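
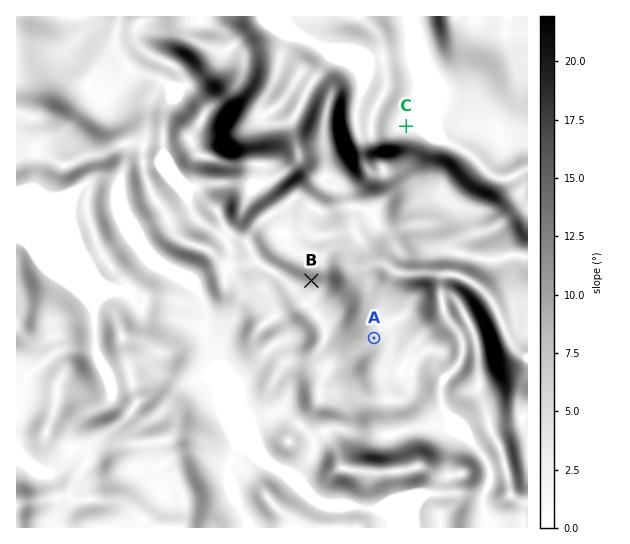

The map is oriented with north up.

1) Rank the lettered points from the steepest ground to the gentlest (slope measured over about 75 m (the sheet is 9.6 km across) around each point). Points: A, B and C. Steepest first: B A C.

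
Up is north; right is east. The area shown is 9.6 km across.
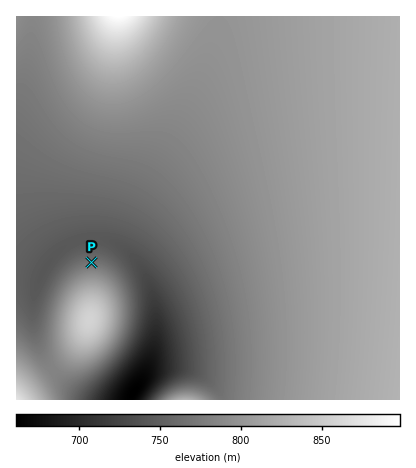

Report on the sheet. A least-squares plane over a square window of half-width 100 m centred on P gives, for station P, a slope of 4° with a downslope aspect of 359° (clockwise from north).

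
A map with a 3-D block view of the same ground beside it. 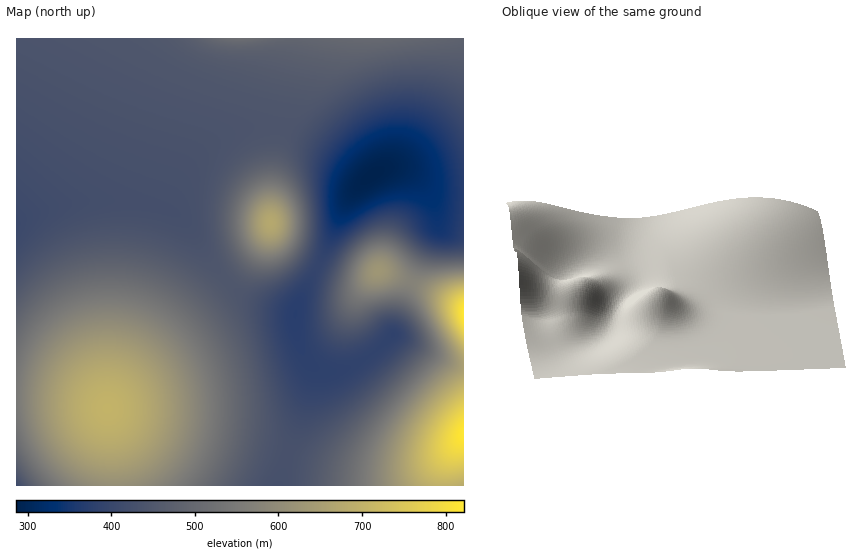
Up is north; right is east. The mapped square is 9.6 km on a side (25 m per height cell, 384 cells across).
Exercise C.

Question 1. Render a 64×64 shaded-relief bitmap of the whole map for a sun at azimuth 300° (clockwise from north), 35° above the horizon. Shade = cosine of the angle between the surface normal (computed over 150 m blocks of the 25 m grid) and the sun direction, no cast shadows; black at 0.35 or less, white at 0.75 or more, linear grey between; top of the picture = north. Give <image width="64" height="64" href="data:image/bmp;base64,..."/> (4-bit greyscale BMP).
<image width="64" height="64" href="data:image/bmp;base64,Qk12CAAAAAAAAHYAAAAoAAAAQAAAAEAAAAABAAQAAAAAAAAIAAATCwAAEwsAABAAAAAAAAAAAAAAABEREQAiIiIAMzMzAERERABVVVUAZmZmAHd3dwCIiIgAmZmZAKqqqgC7u7sAzMzMAN3d3QDu7u4A////ALqqqZmIh3d2ZmZVVVVVVmZnd4iZqqqru7u7u7qpmHZUuqqpmYiId3ZmZlVVVVVWZmd3iJmqqqu7u7zLu6qYdlW7qqmZmIh3dmZmVVVVVVVmZneIiZqqu7u8zMzMu6mHZbuqqpmYiHd3ZmZVVVVVVWZmd3iJmqq7u8zMzMzLuph2u7qqmZmIh3dmZlVVVVVVZmZ3eImaqru8zMzM3czLqYe7uqqpmYiHd2ZmZVVVVVVmZnd4iZqqu7zMzd3d3cy6mLu7qqmZiIh3dmZlVVVVVWZmd3iImqq7vMzd3d3d3cupu7uqqpmYiHd2ZmZVVVVVZmZ3d4iZqru8zN3d3d3d3MvLu7qqmZiIh3dmZmVVVVVmZmd3iJmqq7zM3d7u7u7dzMy7u6qpmYiHd3ZmZlVVVWZmZ3eImaqrvMzd7u7u7u3dzLu7qqmZiIh3dmZmZVVWZmZnd3iJmqu7zN3u7u7u7t3My7u6qpmYiHd3ZmZmZmZmZmd3eImaqrvM3e7u7u7u3czLu7qqmZiIh3dmZmZmZmZmZnd4iZmqq7zN3u7u7u7tzMy7uqqpmYiHd3ZmZmZmZmZmd3iImZqqvM3e7u7u7u3MzLu7qqmZiIh3d2ZmZmZmZmZnd4iZmaq7zN3u7u7u3czMu7uqqpmYiHd3dmZmZmZmZmd3iJmZmau83e7u7u7dzMy7u7qqmZiIh3d3ZmZmZmZmZ3iIiZmZmqvN3u7u7t3MzMu7uqqZmYiHd3d2ZmZmZmZneIiYiIiJqrzd7u7u3czMy7u6qqmZiIh3d3d2Z3d2Zmd4iZmIiIiZq83u7u7czMzLu7qqqZmYiId3d3d3d3ZmZ3iJmYh3d3iavN7u7czMzMu7u6qpmZiIh3d3d3d3dmZneJmZmHdmZ4m83e7dzMzMy7u7qqqZmYiId3d3d3d2Zmd4maqYdmVWeKvN3d3MzMy7u7uqqpmZiIiHd3d3d3ZmZ3iaqqmHVERXmrzd3d3MzLu7u6qqmZmIiIh3d3d3d2ZneJq7updUM0Z5vN3d3czLu7u7qqqZmZiIiIh3d3d3ZmZ4mru7qGQyNWis3e7uu7u7u7uqqpmZmIiIiIiIh3dmZniavMy5dTI0aKve7/+7u7u7uqqqqZmZiIiIiIiId2ZmZ4q83cqGQzNXm97//7u7u7u6qqqpmZmIiIiIiIh3ZlVWibze3KdUM1eb3v//u7u7u6qqqqmZmZiIiIiIiIdlVEVorO7tyXVEV5ve//+7u7u6qqqqqZmZmIiIiIiYh2VDNFec3//cl1VWis3u7ru7u6qqqqqZmZmYiIiImZmIZUMiRovf//25dVaKvN7uqqqqqqqqqpmZmZmIiImZmZh1MhEkac7//9qGZnmszd2qqqqqqqqpmZmZmYiImZqqqXUxAAJYvv//7JdmeJvM3aqqqqqqqqmZmZmZmJmZqru6hjEAADat///9qGZnirzMqqqqqqqpmZmZmZmZmZmrvMuXQQAAJYzv//25dmeJq8yZqqqqqZmZmZmZmZmZmqvN3KhSAAAUet///bl2Znmru5mZmZmZmZmZmZmZmZmavN3tynMAAANpvf/tyodmeJq7mZmZmZmZmZmZmZmZmZq83u7bhBAAAlis3u3Kl3d4mquZmZmZmZmZmZmZiImZmrze/+yWIAACR5vN3cuYh4iaq5mZmZmZmZmZmYiIiJmavN7/7acxAAJGirzcy6mIiZqrmIiJmZmZmZiIiIiImZq83v/tp1IQEkV5q8zLqZmZmquIiIiIiIiIiIiIiIiZmqvN7+24YyIiRWiau7uqmZmqqoiIiIiIiIiIiIiIiJmZq83e7LhkMyNFZ4mquqqpmqqqiIiIiIiIiIiIiIiIiZmqvN3cuXVDM0RWeJmqqqqqqqqIiIiIiIiIiIiIiIiJmZq7zMupdlRERFZ3iZmqqqqqqoiIiIiIiIiIiIiIiIiZmqq7u6mGVUREVWd4iZmZqqqqiIiIiIiIiIiIiIiIiJmZqqqqqYdlVUVVZneImZmaqqqIiIiIiIiIiIiIiIiIiZmZqqqZh2ZVVVVWZ3iJmZqqqoiIiIiIiIiIiIiIiIiImZmZmZmHdlVVVVZmd4iZmaqqiIiIiIiIiIiIiIiIiIiJmZmZmYh2ZVVVVWZ3eImZmqqIiIiIiIiIiIiIiIiIiIiJmZmYiHdmVVVVZmd4iJmZmoiIiIiIiIiIiIiIiIiIiIiIiIiIh2ZlVVVmZ3eIiZmZiIiIiIiIiIiIiIiIiIiIiIiIiIiHdmZlVWZmd4iJmZmIiIiIiIiIiIiIiIiIiIiIiIiIiIh3ZmZmZmZ3eIiZmYiIiIiIiIiIiIiIiIiIiIiIiIiIiHd2ZmZmZnd4iImZiIiIiIiIiIiIiIiIiIiIiIiIiIiIh3dmZmZmd3eIiJmIiIiIiIiIiIiIiIiIiIiIiIiIiIiId3ZmZmZ3d4iIiIiIiIiIiIiIiIiIiIiIiIiIiIiIiIiHd2ZmZnd3eIiIiIiIiIiIiIiIiIiIiIiIiIiIiIiIiIh3d2Znd3d4iIiIiIiIiIiIiIiIiIiIiIiIiIiIiIiIiId3d3d3d3eIiIiIiIiIiIiIiIiIiIiIiIiIiIiIiIiIh3d3d3d3d4iIiIiIiIiIiIiIiIiIiIiId3eIiIiIiIiId3d3d3d3d4iIiIiIiIiIiIiIiIiIiId2Znd3iIiIiIiHd3d3d3d3eIiIiIiIiIiIiIiJmZmIh2ZmZmd4iIiIiIh3d3d3d3d3"/>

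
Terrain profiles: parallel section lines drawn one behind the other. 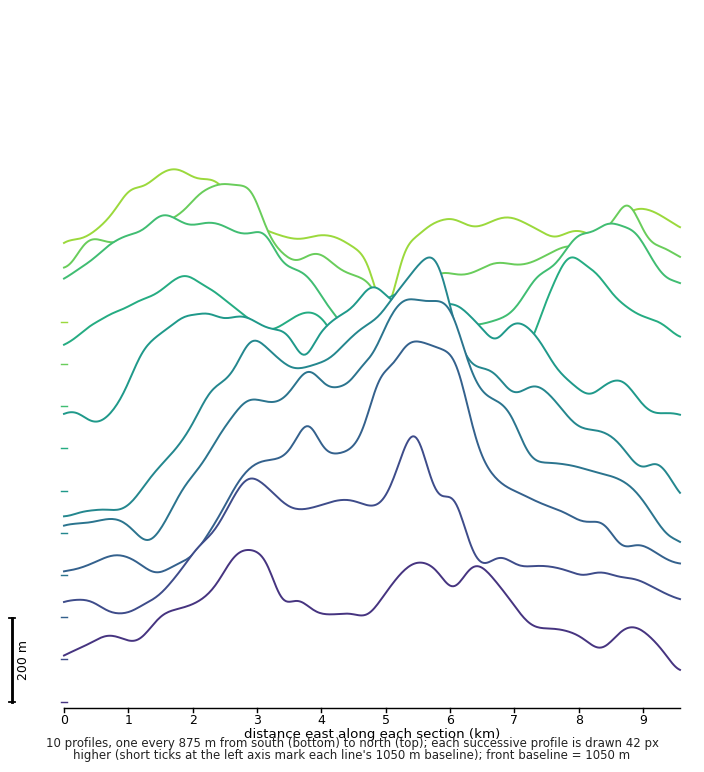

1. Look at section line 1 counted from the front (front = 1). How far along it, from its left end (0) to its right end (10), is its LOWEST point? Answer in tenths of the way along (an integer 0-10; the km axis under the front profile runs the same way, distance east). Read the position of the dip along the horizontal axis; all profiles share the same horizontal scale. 10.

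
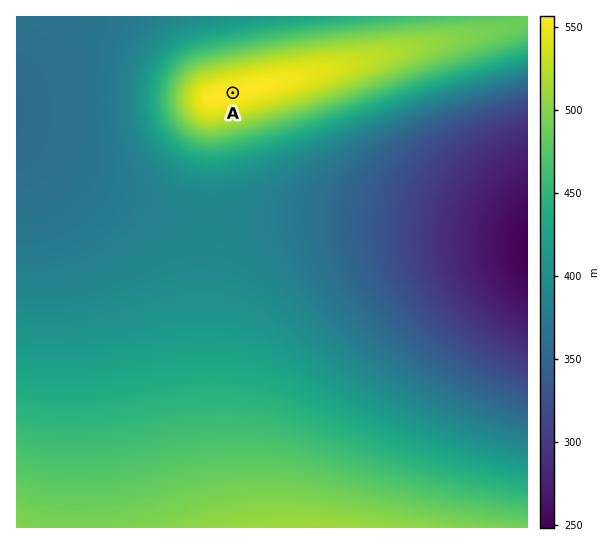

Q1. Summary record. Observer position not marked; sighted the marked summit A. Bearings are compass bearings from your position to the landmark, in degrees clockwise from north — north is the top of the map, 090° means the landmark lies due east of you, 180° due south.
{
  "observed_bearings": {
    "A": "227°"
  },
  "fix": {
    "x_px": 303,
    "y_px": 27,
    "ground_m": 452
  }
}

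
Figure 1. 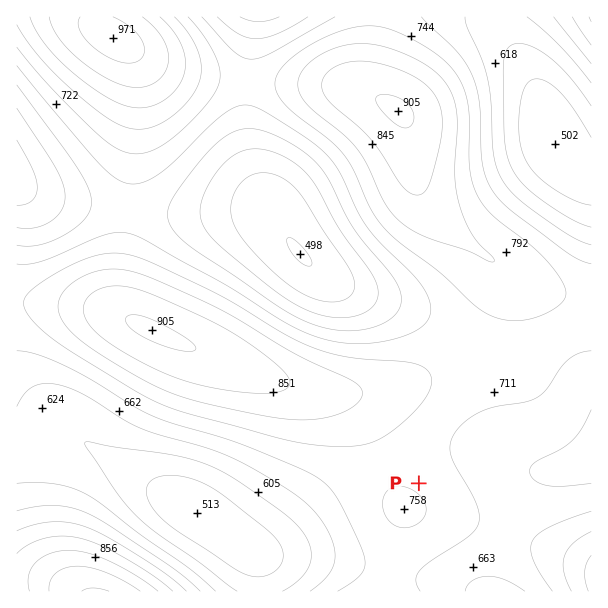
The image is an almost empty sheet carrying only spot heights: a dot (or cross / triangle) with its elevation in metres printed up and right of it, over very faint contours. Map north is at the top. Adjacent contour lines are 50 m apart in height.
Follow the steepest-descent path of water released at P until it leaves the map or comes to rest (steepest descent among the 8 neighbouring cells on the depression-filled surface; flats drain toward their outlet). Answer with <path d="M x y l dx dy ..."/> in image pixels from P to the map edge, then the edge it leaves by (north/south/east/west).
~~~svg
<path d="M419 483l25-25 57 0 8 4 3 0 1 2 3 0 6 3 5 0 1 1 12 0 2 2 22 0 2-2 4 0 2-1 7-2 12-6"/>
exit: east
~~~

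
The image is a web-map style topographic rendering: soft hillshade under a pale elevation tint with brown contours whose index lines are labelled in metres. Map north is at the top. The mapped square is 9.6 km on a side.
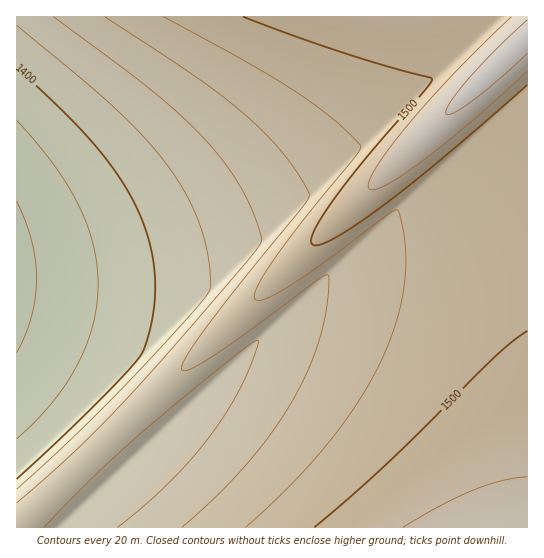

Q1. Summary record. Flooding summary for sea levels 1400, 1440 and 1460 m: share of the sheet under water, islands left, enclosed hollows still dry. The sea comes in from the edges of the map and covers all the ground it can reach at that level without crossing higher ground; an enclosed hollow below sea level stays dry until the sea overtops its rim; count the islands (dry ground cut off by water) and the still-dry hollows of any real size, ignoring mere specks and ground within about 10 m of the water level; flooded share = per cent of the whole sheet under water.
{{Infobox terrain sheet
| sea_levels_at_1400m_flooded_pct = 14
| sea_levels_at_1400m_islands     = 0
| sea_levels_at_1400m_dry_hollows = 0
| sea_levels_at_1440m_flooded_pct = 32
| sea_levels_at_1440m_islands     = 0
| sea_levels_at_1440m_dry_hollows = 0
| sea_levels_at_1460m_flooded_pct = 46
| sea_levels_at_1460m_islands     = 0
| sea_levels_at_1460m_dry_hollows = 0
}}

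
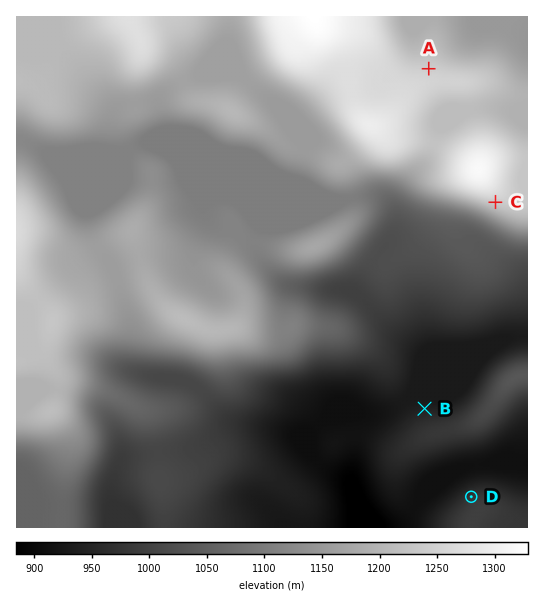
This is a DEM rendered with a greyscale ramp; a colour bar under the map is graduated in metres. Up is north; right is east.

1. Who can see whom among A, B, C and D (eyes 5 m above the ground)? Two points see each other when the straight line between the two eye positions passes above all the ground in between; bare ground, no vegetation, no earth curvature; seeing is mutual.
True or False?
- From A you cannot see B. True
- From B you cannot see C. False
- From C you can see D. True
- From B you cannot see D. True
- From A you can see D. False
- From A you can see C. False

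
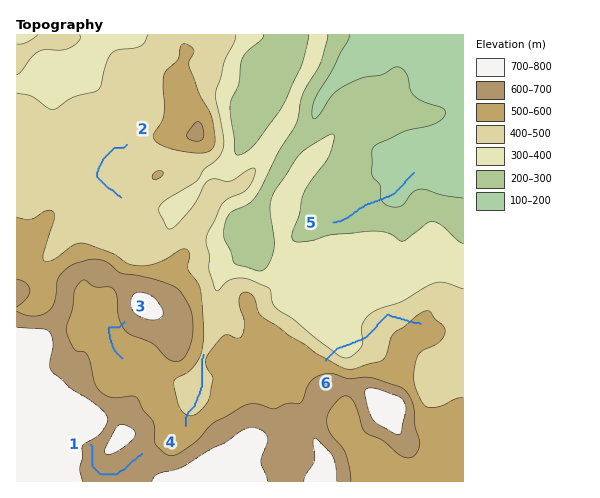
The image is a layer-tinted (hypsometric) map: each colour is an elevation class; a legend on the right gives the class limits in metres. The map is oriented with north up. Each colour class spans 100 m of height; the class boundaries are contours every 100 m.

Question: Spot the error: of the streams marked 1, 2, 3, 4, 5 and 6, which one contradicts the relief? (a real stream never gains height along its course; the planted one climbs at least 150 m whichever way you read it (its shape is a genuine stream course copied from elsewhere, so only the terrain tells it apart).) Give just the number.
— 6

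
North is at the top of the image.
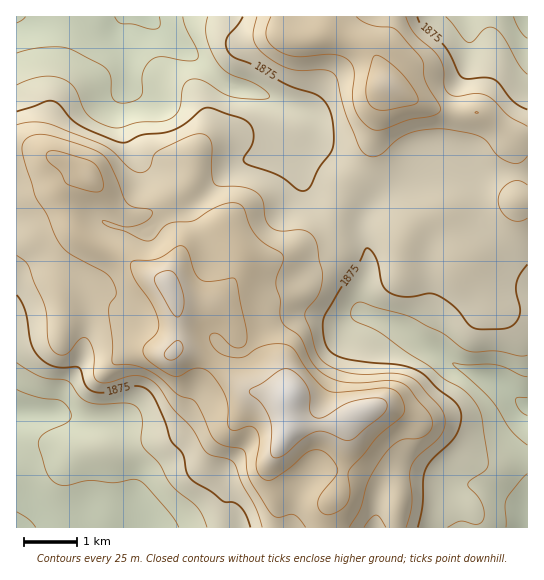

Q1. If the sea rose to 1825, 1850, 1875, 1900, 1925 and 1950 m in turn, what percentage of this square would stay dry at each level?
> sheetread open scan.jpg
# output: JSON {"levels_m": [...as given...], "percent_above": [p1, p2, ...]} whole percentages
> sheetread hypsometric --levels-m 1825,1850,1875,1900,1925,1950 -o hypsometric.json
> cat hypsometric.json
{"levels_m": [1825, 1850, 1875, 1900, 1925, 1950], "percent_above": [92, 80, 65, 43, 27, 11]}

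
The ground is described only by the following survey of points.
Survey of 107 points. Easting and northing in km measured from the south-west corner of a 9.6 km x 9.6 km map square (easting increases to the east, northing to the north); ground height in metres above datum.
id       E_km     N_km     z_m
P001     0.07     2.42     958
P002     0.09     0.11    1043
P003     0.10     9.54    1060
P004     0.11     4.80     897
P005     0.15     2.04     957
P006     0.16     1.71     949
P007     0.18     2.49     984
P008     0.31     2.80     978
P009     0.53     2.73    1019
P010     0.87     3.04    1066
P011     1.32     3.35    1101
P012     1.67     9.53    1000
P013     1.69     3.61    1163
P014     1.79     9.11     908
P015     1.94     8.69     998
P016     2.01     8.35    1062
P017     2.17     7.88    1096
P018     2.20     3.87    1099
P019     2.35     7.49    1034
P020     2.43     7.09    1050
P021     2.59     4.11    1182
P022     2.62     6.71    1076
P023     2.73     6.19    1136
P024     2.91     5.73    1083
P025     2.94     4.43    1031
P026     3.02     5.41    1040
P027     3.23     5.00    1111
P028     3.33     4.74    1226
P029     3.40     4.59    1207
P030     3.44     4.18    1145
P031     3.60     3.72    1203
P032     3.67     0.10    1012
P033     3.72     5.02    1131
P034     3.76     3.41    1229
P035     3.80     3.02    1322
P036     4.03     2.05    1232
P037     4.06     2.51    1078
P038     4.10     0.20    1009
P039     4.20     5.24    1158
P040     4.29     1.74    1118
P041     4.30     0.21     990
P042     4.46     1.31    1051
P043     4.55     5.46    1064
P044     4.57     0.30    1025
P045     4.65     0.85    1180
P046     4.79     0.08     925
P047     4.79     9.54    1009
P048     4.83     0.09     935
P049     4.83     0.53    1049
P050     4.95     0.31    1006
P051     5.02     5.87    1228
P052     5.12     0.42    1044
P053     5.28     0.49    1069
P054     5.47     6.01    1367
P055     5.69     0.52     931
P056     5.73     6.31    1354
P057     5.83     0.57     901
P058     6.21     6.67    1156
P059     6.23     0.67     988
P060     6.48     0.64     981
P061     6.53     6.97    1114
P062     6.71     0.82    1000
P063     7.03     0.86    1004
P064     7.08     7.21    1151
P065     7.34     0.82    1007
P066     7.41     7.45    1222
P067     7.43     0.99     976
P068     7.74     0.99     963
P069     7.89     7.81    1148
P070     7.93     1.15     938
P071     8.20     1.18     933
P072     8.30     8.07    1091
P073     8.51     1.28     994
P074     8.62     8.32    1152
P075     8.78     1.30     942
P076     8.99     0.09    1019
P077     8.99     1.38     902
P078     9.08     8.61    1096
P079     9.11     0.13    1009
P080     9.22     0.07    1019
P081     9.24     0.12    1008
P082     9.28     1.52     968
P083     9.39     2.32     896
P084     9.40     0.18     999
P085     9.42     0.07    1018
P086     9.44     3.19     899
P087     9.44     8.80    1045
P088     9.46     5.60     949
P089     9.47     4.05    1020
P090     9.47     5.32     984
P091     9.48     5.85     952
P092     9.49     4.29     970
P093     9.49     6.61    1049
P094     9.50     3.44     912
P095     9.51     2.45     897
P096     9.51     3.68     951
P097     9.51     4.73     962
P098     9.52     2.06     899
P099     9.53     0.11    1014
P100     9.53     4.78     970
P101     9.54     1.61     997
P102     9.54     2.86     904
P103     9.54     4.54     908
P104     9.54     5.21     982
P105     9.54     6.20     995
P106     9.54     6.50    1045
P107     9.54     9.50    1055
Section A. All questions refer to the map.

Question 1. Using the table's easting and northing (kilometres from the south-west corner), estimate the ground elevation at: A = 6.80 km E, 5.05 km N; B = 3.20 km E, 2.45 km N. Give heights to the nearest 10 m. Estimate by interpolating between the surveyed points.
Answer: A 1270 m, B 1250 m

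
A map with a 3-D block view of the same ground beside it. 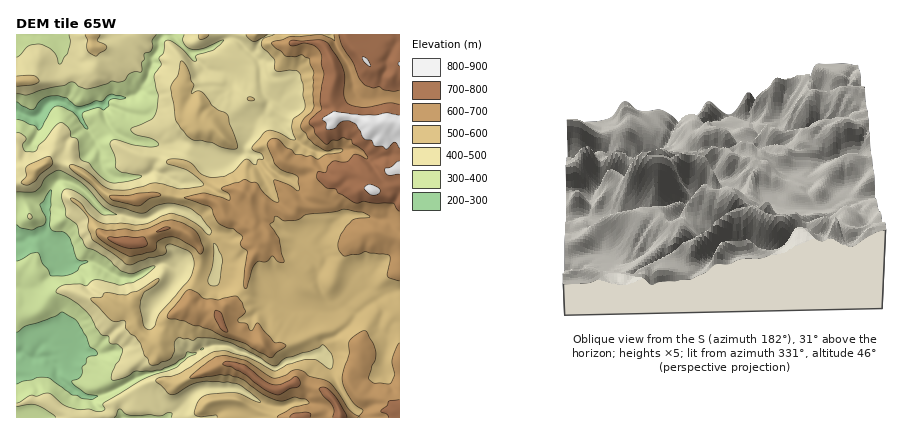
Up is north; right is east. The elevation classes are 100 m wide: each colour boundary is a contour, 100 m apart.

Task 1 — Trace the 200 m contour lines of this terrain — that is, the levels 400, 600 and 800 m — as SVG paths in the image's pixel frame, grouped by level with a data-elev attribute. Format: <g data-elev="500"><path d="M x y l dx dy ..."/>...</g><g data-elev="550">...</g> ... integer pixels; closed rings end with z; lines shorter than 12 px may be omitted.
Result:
<g data-elev="400"><path d="M114 418l6-9 6 5 6 1 18 0 10 1 10-3 2 1 0 4"/><path d="M16 406l14-2 6 1 10 4 10 9"/><path d="M28 218l2 1 2-1-2-5-2 3z"/><path d="M16 192l18 0 6-4 4-8 6-6 8-4 6 2 17 10 21 24 15 8-15 1-22-21-10-5-6 1-2 6 3 12 1 8 11 8 2 12 7 10 20 11 14 13 8 3 6 0 18-7 3 0-11 10-12 7-12 2-24-5-4 1-6 5-6-2-14 1-6 1-4 4 0 3 12 5 12 7 11 11 9 18 8 2 2 7 8 1 4 4-2 12-8 12 0 8 2 0 10-2 12-7 24-1 14-6 10-6 4-6 8 0-1 2-7 4-12 10-33 12-39 22-1 2 2 6-3 1-14-2-10 1-10-3-6-3-14-11-12 3-6-1-14 8"/><path d="M16 94l12 1 14-5 22-5 8-3 2 1 5 3 7 3 20-5 6-3 6 1 6-1 6-8 12-1 0-8 2-4 0-6 7-4 2-4-1-6 4-6"/><path d="M69 34l1 8-2 10-8 12-2 0-1-8-4-4-3-4-10-4-12 2-12 11"/><path d="M184 34l-1 6 1 4 4 3 4 2 12-1 16-7 4-1-10 10-18 5 0 1 1 4-1 1-4-1-8-10-10-8-6-2-3 2-1 10-5 6 2 8-7 10 4 20-2 18-5 6-19 8-1 2 5 5 18 5 4 2 0 3-6 2-14-1-22-6-4 0-2 4 5 12 1 12 6 4 19 4 0 2-13 3-12 2-12-3-8-8-6-9-10-4-2-19-7-4-1-7-8-6-2 0-4 3-11 14-7 5-2 5-2 2-10-1-1-7 3-4 0-2-6-5-4 0"/></g><g data-elev="600"><path d="M269 358l3-1 14-11-5-4-7 0-16-19-2 0-4 7-2 1-4-7-8-2 0-4 8-6-4-10-6-6-18 4-12-1-10-7-8-2-2 2-18 22 0 5 16 2 10 4 6 1 12 4 12 7 20 6z"/><path d="M399 343l-7 17 2 16-3 6-3 2-14-1-5-5 3-12 3-6 1-8-2-8-8-13-4 0-12 9-1 14-5 16-2 10 3 8 7 12 4 6 7 4-1 2-4 4-10-7-9-15-9-12-6-2-14-4-10-6-6 0-8 5-12 3-28-18-22-5-10 2-24 21 2 0 28-3 10 0 14 5 18 14 14 6 8 1 12-4 10 2 3 3-17 6-14 8-1 2"/><path d="M127 256l5 0 22-5 2-3 2-7 6-3 6-1 8 1 12 7 10 9 2-1 2-5-5-12-4-6-11-7-12-3-8 1-16 7-12 3-10-2-12 1-17 0-1 5 4 5z"/><path d="M134 206l6-1 10-6 9-3 2-2-9-2-24 3-18 1 3 4z"/><path d="M334 34l0 7-10-6-8 0-26 2-17 5-2 2 15 12 10 1 6-2 8 4 0 5 4 8-1 22 1 12-2 6-9 8-2 8 7 11 14 10 6 2 6-2 8 0 1 1-1 2-16 2-8 5-6-3-6 0-10-2-17-14-7-2-4 4-1 4 7 18 8 6 16 6 1 12-1 3-10-7-14-4 0 2 5 18-3 2-12-8-8-11-6-1-6-3-22 9 0 2 7 4 1 6-26-7-20 5 26 9 2 1 2 7 5 9 9 4 6 1 8 7 0 2-2 6 7 8-3 30 2 7 1-3 6-18 5-6 8 0 6-6 6 6 4 1 2-1-5-24-9-14 4-2 1-6 3 1 6 4 11-1 11-6 26-2 12-3 18 3 8 4-16 3-8 7-5 8-3 8 0 6 2 4 4 4 14-2 8-2 22 3 2 5-2 16 12 5"/></g><g data-elev="800"><path d="M370 194l7 0 3-2 0-2-8-5-4 0-4 3z"/><path d="M400 161l-15 8 1 4 2 2 12-1"/><path d="M400 115l-12-2-12 2-14 0-28-4-10 6-2 3 4 2 0 6 2 2 6-2 8-7 8 0 6 3 8 14 8 2 2 6 8 0 4 3 8-7 6 6"/><path d="M368 66l2 0-2-6-6-3 2 4z"/></g>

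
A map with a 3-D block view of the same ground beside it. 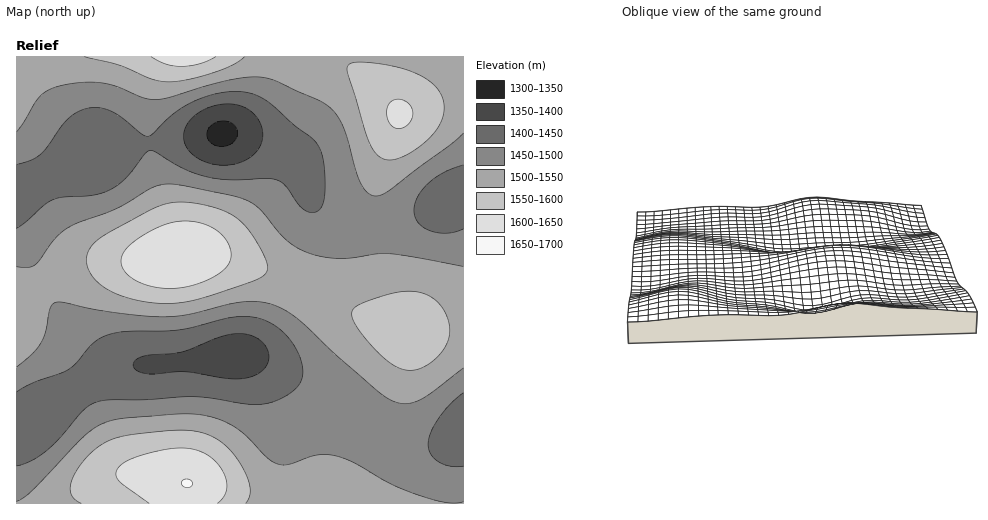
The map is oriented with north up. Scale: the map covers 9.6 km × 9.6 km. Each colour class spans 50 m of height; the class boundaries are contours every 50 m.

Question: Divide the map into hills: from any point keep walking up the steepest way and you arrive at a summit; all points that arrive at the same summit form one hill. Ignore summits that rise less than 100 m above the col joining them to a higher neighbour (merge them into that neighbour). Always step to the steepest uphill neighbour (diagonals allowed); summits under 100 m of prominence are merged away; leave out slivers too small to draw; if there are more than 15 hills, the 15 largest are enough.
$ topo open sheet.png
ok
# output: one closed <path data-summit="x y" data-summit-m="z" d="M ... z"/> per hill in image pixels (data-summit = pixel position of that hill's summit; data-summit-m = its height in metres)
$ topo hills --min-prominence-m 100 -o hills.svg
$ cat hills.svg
<path data-summit="178 257" data-summit-m="1646" d="M224 133l-125 19-25 15-50 21-8 5 0 233 6 1 9-3 40-31 48-24 15-4 44-2 63-8 16 4 16 9 55 32 44 32 24 11 14 4 20 0 15-4 17-8 2-2 0-236-9 0-24 14-34 12-26 3-22-2-22-9-13-13-5-10-4-19-8-13-31-15z"/><path data-summit="186 57" data-summit-m="1627" d="M463 56l-446 0-1 136 58-25 25-15 125-19 42 12 31 15 8 13 4 19 5 10 13 13 28 10 16 1 31-4 29-11 24-14 9-2z"/><path data-summit="187 484" data-summit-m="1651" d="M241 355l-63 8-44 2-15 4-48 24-40 31-14 3-1 76 448 0-1-69-18 9-15 4-20 0-14-4-24-11-44-32-47-28-24-13z"/>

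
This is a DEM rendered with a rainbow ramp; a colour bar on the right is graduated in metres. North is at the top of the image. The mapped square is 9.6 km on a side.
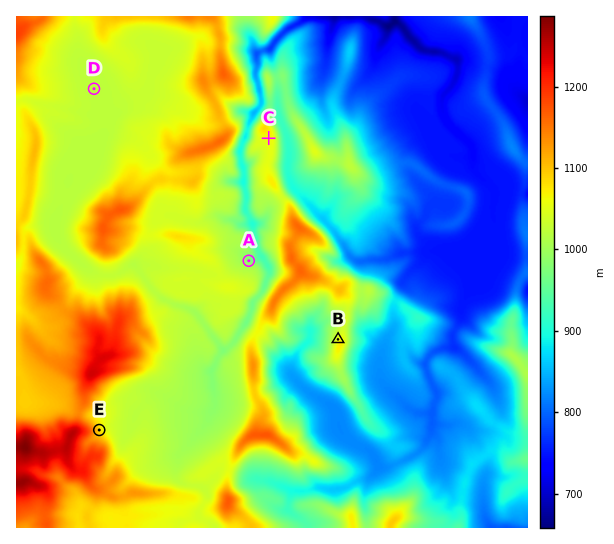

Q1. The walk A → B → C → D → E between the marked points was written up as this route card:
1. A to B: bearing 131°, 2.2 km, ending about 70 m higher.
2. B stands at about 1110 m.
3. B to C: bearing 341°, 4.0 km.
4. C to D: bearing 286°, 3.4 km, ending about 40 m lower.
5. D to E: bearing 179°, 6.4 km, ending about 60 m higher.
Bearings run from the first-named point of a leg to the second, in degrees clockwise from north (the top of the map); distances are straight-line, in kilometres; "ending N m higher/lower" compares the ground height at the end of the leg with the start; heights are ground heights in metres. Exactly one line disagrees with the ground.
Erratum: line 2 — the height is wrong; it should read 1050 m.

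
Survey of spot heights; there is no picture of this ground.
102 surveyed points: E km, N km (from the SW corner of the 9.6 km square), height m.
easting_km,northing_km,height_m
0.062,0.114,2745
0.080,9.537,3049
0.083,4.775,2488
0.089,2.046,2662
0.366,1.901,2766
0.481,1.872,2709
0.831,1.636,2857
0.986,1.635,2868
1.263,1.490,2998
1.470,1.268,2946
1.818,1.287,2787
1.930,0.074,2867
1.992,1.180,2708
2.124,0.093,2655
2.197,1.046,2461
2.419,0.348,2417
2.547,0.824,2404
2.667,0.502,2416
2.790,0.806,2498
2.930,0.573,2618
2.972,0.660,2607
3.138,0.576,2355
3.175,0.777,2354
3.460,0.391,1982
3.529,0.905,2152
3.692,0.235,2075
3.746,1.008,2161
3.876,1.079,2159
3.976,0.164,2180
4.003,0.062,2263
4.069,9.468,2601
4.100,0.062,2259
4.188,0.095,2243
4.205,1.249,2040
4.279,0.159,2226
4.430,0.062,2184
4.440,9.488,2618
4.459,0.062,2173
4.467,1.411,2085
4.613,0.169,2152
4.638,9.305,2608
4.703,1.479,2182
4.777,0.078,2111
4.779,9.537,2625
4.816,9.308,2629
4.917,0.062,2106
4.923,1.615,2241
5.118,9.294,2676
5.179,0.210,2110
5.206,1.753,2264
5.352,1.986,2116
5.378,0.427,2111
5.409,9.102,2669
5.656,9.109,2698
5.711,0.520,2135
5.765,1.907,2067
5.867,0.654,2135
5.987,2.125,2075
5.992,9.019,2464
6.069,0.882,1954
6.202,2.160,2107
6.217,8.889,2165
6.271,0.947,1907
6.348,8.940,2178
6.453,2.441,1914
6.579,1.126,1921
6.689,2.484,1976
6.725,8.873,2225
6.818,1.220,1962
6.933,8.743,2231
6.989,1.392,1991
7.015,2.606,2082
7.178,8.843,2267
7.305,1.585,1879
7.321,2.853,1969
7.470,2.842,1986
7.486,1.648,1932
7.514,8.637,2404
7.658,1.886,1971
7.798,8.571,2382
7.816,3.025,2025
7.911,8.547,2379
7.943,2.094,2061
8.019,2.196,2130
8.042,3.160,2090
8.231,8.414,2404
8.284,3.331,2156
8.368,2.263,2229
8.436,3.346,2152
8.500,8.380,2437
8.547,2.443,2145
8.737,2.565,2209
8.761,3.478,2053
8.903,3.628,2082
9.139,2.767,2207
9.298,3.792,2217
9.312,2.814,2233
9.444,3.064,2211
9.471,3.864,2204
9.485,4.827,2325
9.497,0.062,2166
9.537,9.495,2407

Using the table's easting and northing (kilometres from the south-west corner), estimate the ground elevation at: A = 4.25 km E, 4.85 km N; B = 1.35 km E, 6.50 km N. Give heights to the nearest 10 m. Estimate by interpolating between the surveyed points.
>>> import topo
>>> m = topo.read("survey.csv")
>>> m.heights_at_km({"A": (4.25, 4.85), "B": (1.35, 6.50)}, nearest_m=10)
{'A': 2300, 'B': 2700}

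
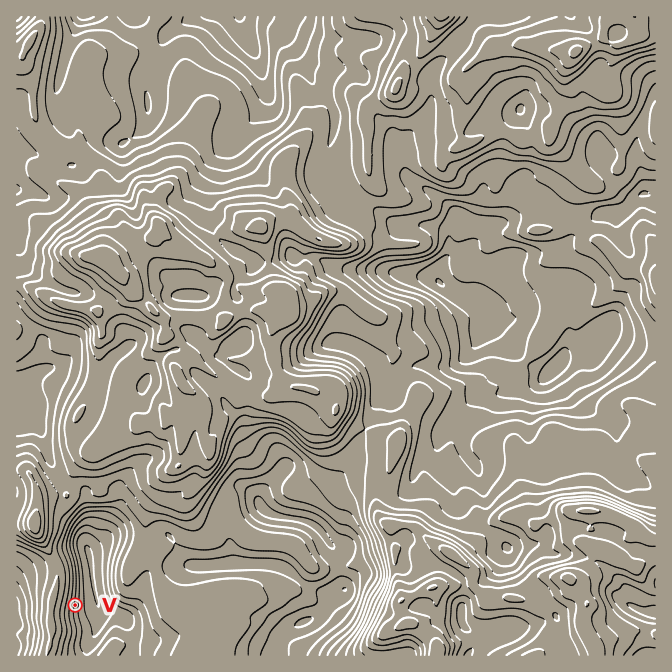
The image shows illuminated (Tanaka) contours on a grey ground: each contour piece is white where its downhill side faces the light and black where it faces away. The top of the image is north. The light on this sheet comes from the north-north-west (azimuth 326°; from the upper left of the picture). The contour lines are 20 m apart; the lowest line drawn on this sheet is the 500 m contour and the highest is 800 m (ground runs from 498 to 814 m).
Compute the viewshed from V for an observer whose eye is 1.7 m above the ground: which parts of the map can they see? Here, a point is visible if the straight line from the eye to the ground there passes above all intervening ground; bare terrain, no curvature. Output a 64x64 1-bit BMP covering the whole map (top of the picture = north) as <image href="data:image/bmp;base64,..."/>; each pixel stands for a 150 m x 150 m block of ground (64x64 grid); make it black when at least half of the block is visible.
<image width="64" height="64" href="data:image/bmp;base64,Qk0+AgAAAAAAAD4AAAAoAAAAQAAAAEAAAAABAAEAAAAAAAACAAATCwAAEwsAAAIAAAAAAAAA////AAAAAAABz4AAAEAAAAH/wAAQAAAAA/8AAAgAAAAP/wAADgAAAAf+AAAEAAAAB/4AAAQAAAAF4AAAAAAAAAHgAAAAAAAAAeAAAAAAAAAB4AAAAAAAAAHwAAAAAAAAAfAAAAAAAAAB+AAAAAAAAAH4AAAAAAAAB/+AAAAAAAAH/4AAAAAAAAA/AAAAAAAAAT+AAAAAAAAD/+AAAAAAAAPwIAAAAAAAAHwAAAAAAAAAHwAAAAAAAAAHAAAAAAAAAAAAAAAAAAAAAAAAAAAAAAAAAAAAAAAAAAAAAAAAAAAAAAAAAAAAAAAAAAAAAAAAAAAAAAAAAAAAAAAAAAAAAAAAAAAAAAAAAAAAAAAAAAAAAAAAAAAAAAAAAAAAAAAAAAAAAAAAAAAAAAAAAAAAAAAAAAAAAAAAAAAAAAAAAAAAAAAAAAAAAAAAAAAAAAAAAAAAAAAAAAAAAAAAAAAAAAAAAAAAAAAAAAAAAAAAAAAAAAAAAAAAAAAAAAAAAAAAAAAAAAAAAAAAAAAAAAAAAAAAAAAAAAAAAAAAAAAAAAAAAAAAAAAAAAAAAAAAAAAAAAAAAAAAAAAAAAAAAAAAAAAAAAAAAAAAAAAAAAAAAAAAAAAAAAAAAAAAAAAAAAAAAAAAAAAAAAAAAAAAAAAAAAAAAAAAAAAAAAAAAAAAAAAAAAAAAAAAAA=="/>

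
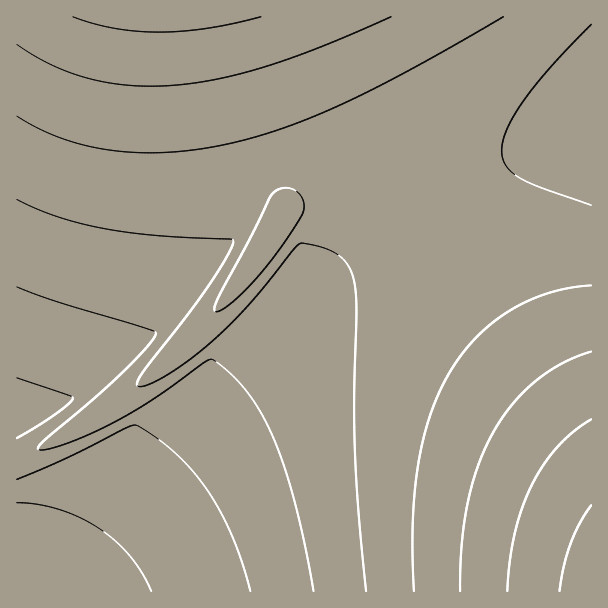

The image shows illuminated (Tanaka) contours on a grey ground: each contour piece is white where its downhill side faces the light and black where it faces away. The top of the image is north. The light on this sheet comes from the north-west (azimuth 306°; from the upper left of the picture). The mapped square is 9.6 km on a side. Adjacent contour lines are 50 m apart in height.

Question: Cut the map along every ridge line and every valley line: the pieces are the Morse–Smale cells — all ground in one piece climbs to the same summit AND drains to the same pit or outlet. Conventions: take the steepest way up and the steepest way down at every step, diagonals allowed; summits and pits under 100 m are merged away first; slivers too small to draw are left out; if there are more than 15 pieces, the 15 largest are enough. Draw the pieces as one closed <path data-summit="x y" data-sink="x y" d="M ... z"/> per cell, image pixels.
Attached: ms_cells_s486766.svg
<path data-summit="161 17" data-sink="74 591" d="M591 16l-574 0-1 547 16 2 15 6 25 21 1-14 9-18 58-83 88-103 81-82 72-58 65-42 72-36 72-26 2-2z"/><path data-summit="591 591" data-sink="74 591" d="M591 128l-84 32-61 32-65 42-72 58-81 82-88 103-58 83-9 18 0 13 518 1z"/><path data-summit="591 591" data-sink="74 591" d="M26 564l-10 0 1 28 55-1-25-20z"/>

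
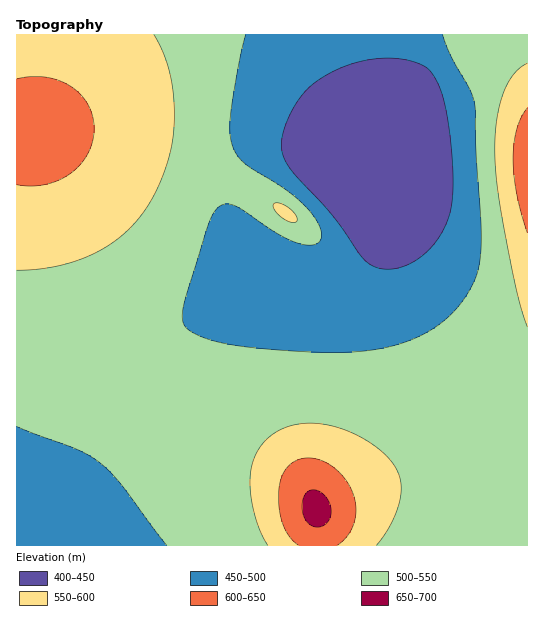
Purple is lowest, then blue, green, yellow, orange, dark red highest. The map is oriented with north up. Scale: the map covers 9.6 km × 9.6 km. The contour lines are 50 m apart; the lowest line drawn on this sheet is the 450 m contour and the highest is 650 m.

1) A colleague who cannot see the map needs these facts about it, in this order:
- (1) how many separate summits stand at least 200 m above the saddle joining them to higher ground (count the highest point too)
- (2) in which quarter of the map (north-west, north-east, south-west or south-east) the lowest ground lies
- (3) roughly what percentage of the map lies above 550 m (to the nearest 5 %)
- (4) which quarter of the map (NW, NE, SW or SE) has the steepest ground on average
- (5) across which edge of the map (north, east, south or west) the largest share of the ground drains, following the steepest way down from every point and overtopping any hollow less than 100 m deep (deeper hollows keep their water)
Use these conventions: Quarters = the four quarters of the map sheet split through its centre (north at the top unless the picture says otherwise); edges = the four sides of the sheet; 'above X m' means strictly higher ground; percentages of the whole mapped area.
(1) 1 summit rises at least 200 m above its surroundings.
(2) The lowest point lies in the north-east quarter of the map.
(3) Roughly 20 % of the ground is higher than 550 m.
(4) The steepest ground, on average, is in the north-east quarter.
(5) Drainage is mainly to the north: more ground falls towards that edge than towards any other.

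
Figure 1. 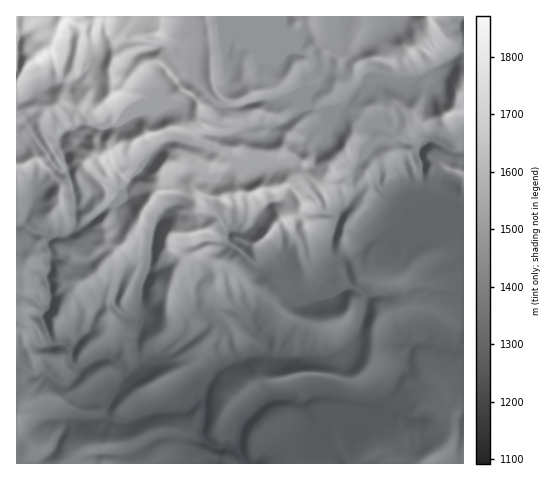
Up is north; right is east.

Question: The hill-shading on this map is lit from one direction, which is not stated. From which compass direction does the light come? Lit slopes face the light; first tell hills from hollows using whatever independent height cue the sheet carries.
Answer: SE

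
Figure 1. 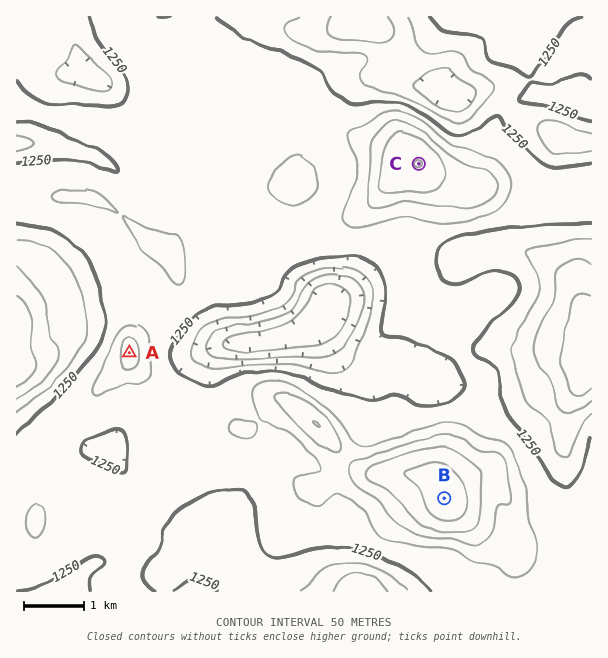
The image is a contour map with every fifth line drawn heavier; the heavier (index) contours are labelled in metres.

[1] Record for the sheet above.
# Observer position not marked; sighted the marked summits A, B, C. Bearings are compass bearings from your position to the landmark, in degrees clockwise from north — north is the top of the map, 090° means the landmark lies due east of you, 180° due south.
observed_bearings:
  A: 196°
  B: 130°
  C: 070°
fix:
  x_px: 157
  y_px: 258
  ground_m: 1300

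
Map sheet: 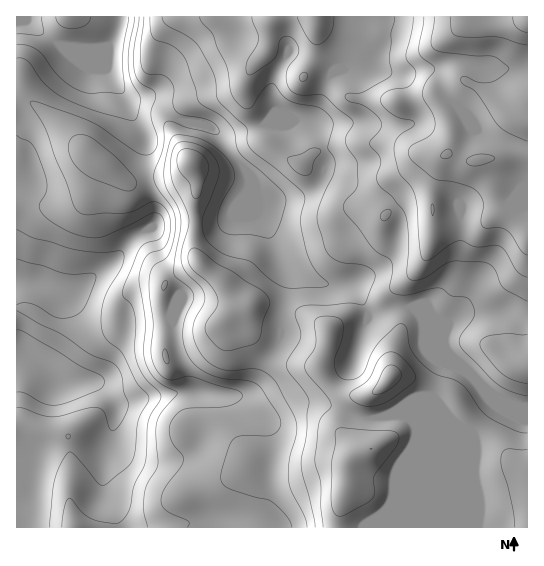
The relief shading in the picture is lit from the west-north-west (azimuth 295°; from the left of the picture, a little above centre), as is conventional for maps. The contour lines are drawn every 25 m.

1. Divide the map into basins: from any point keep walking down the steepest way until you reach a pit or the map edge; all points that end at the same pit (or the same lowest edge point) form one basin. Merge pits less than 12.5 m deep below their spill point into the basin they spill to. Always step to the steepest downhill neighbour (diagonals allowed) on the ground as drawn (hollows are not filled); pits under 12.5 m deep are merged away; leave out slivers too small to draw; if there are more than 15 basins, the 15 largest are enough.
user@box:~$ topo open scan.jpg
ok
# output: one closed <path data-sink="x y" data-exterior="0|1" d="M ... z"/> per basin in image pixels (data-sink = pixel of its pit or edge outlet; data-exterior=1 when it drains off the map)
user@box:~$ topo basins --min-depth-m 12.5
<path data-sink="17 357" data-exterior="1" d="M527 16l-252 0-4 9-4 26-15 16-7 15-6 7-10 4-35 7-14 11-7 14 0 6 11 23 7 8-3 4-13 10-26 3-15 4-9-1 3 4 0 25 3 8 24 43 12 16-3 9-3 4-18 0-12 4-10 12-2 14-6 6-16 5-14 0-22-5-34-18-11 0 1 219 511-1z"/><path data-sink="17 22" data-exterior="1" d="M274 16l-257 0-1 79 9 2 24 18 41 42 17 10 19 14 8 2 15-4 26-3 6-3 10-11-7-8-11-23 0-6 4-10 12-12 5-3 39-8 12-10 7-15 16-18 1-18z"/><path data-sink="17 281" data-exterior="1" d="M101 163l-14 31-16 11-21 2-20-7-14-2 0 109 11 2 30 16 26 7 14 0 16-5 7-9 4-16 7-7 12-4 18 0 6-10-2-6-10-13-24-43-3-8-1-28z"/>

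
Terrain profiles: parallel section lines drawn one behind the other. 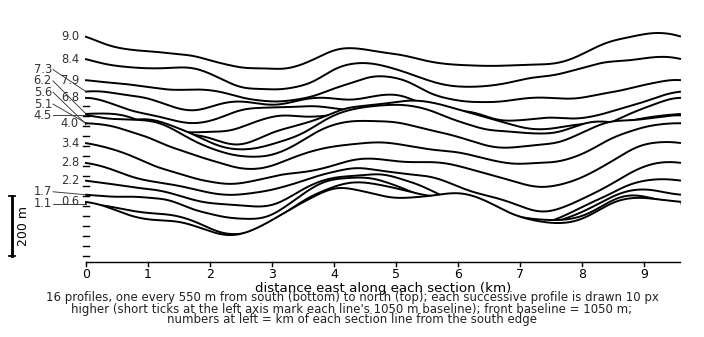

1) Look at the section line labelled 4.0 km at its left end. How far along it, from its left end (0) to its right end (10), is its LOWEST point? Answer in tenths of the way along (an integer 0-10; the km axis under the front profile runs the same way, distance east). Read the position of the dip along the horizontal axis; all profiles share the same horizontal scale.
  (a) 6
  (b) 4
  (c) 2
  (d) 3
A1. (d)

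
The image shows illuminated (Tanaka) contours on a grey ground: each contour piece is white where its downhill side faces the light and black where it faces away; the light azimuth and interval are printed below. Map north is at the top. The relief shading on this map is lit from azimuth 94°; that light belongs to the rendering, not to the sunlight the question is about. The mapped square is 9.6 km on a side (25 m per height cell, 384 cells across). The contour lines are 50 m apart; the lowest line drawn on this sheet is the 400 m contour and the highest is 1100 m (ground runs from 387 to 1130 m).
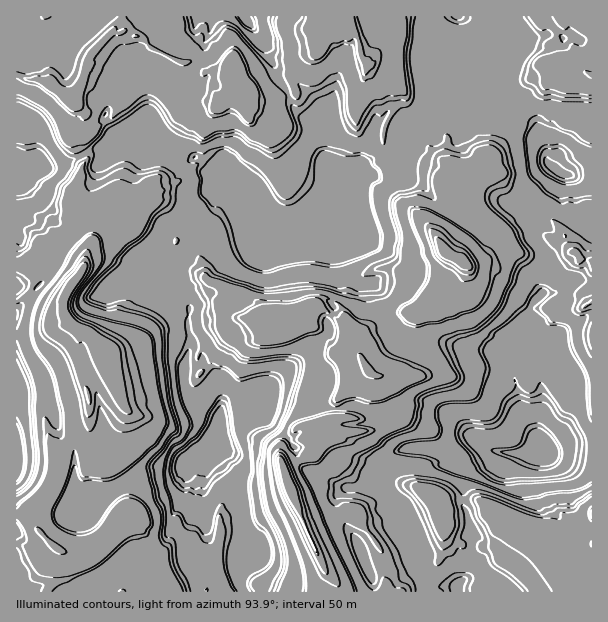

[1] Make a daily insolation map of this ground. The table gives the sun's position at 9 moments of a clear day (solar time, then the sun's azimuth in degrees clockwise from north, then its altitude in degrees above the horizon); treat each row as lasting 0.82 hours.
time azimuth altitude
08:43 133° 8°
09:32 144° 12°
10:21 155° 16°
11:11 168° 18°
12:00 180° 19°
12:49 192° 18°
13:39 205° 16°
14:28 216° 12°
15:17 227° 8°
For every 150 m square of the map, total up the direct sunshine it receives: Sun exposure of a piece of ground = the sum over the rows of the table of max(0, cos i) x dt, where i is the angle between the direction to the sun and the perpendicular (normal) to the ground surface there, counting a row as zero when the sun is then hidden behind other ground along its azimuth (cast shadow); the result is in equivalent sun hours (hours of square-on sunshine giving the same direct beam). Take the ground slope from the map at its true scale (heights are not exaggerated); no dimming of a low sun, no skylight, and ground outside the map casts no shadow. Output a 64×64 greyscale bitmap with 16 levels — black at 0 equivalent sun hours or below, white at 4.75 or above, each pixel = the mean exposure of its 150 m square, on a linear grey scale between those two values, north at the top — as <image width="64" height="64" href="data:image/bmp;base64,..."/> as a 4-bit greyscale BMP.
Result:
<image width="64" height="64" href="data:image/bmp;base64,Qk12CAAAAAAAAHYAAAAoAAAAQAAAAEAAAAABAAQAAAAAAAAIAAATCwAAEwsAABAAAAAAAAAAAAAAABEREQAiIiIAMzMzAERERABVVVUAZmZmAHd3dwCIiIgAmZmZAKqqqgC7u7sAzMzMAN3d3QDu7u4A////AFRVIlZmaoZmZoZmaJQ2h2dlVGh8h7plR1Z1VVQVZFVVZAAAE1ZmZmZnpmZpZ7h5ZVQVeZl4imVBElVVMTU1VWZDEREAFGVmZml2ZmdmrZhlQzeXlGeGZkMQFFEUU0VVZkNEQyEANVVmZ2ZmZmZnhlRCV5hkRYZlQzRFQTQ0VVVmNEQlVDEDZmVmZmhlVmZUQzNpeENIdmVBJFQlQkVVZ2WGRHZ2VCESRslmmlRWZTMzJXl2M4lmZSAmZ2I1VVVmZmRGff+1QhAVZnu6VVZSMzM2h2IWp2ZlIiRlNFVWZmZmJGbJd6pUMRVWnIdmZjEjMkaGQjd2ZmMzNVI1VVZndmU0VmZmaYVVdmymZnhmQyIiVnZWWHZmUzRXU0VWrv2IZaVUNmZmuGeoiHZmmGVUMyNXaYinZmYyRGY0Rr/Zi+653GQkZmZ97Xh3eJd3ZUQzI1Zq/tlmUxNFd4rf///sqr3clDNlVVaGaIjuymZmVEM0ZkZmZmVCNWu3nf/ZiJvN7rqVQ1AAAlVnepibpmZlUzV1QAJWZoze67797t7///2Jd3ZEMAAAFHZXZmfLZmVDRERCEkVmZ3e+uGuWZ779iqZmZUQyIiEBMkRWZnrGV1NTADRDRmZ5rLdmiWi+2pqmhlVURERERCERISVmZmVXeIcQAjIBVr3Kdme3iXVmZlV2VVV3RVVVQxEgAUZlNGi5UTQgABADESI1a3UwACVUJWVFV5ZFVVM0MSARJWU2qto0YyEAABAAAARmVUMhIzE0NDVWdVQ1MQEiNDMUVUWMypZERWZmQQARJ1ERAlQgAjMkNVdVUyUhAURnVzNVRVaJis2oZnVDITV1QgAARTEjEDRVVVRDIhJIZHeFQjRFVWiWZnV4QzMyRTIiESE0VVMSRWZVREMxI1ZVd4VDEkVVZ4ZVcgAAACRDMAABVBEQETRVZVVEQ0I0VlZ3YjQzRVVWd1VmEAAAARAAAAFEMQADRFZTRTQ1U0RmRmZjFFURIzNYVVVEMiIQAAACM0VUMzRVVENDNDUzRWZHdlUxIQAAAldVU0Q1VURVQjdUVWRmVVVDMzEzNCRFZUd1NUEAAAACI1UhREZovJZFllaGZmZmZSM0IjEzNEVlVmQmMREAAAACRVNFZqyWVViFWGVmZWZkIzQiAjJEaHVWZDNEEAAAAAJFiFVXl1VVVlVTNWZlVmQ0VTAiNEi4VqdlU0MBEAAAAAFoVVmGVVVSASITVWZVVUZ2QzNHqqvdl5ZlQzMQAAAAAURWmHVRASIQABAlVlESWHdlRI3uyYm9h1ZURVIREiIhFXu5ZSAAAAAAAQFEIBM1R3dUe7797ad2RWZVjKh3dUNYuGZmdCEAAAARIRUyNCBlqGQ3uHl2ZlRDRWVmrd3ey4m83Ld6hEMhACIzJLpleLeblBEmZmZlZlUyVWnv//7//+urqGaHVEQyMyQxI1aHFEm2IRNmZmZlVCSN7Id3iqmGZlVmZmhVQiNDNEICRWUUVZhBESVmZmVWmrhp3+uHd4l2YgNWVUQgBENDRERTImVVV0NCE1VlVWeqZpyGjO//7v2ZvIVTMQA2VlIUVkACx2VXZUUxRVZlZnZnp2ZmZ3dmed6odVIQFJaYUzZlQTm5ZmaWRkITVmVVZmeGZVVWZmZmZ4Z1QxOKe6ZVp1Jau2inZmmpUyAlZmZmaHZlVWZmZmZVVVUzN3fJZVh2aHinasqmVnZUMiVWZmZ4ZmZVZmZmZmU0RCWIrXZme2ZmmWZmeXVlVVVEMlZmZ5lmZmVVZmZmZTQ0NY2mZmnHZmZ2ZmZ6dmZlVVVBBGZrt2ZmUzVWZmZkRUe8t2ZmnHZmZoh223aGZmZmZUM1ZqqGZmZAAUVmZmVHiHh2ZmaGVmZ77u6spnZWmGZlVVVVdmZmZSABJVZmZlat61ZmZSElZ8uIiWe6fHacqJllZ1VWZmZSIzI1ZmZppWZ2VWZVMRVsqe/GZmuXpqvbrf3IZnVmZRE0REZmZmVFVlZ2VVVERnm8dVZVZEWXVou3eHZqM1VBAkRURVVVUzVWZnVmZVWGZoUxJENCMydmd2ZmZUMiMxEyElVCMgABNFZpqs6VVoZ1MkM0AAIwADVXZmZlUgAAEhAAJUEAAANEVWasusyslXUQAjEQEyERAlRmZmUgAAAQABEDQxEhJFVVZmZme9plVDEhAVVUMzMiJVZmUQAAAAATMyVVVUAVVVZmZmZmZlUyIQATZVIzISQRRWUgERAAAAJEZ1ZmMBRVVVVmZmZVVTEAEkVUETECQhACVBI0IAAAAkRiRVVDISREVmZVZlVVQRI0RBASEBNUMhAAJERCABIjVSAkVVMxAAFWZVZlVVVVMiERESATQiREMhE0NHdjMzZnQxAUREMgAmZmZlVVZlMAAAEQAUlzJFVURERWR1VVl4dEIAE0IkRGZmZmZmZlIAABEnmYh4UzVVZURlZUZVeXhERDIUQQRVdmZmZmZmZzNEQ0doqGdUNGZUVjM4qVWWmVVBFFVCI1V2ZmZmZmZoZVZohmZmZ3QzRVUziZd5mJnIZTABVUR1RWZnZmZmZmfKhmZmZmZmqEIiNHh3apa9m3dVUyESNahVRmdmZmZmZniLmXVmZmZ7gxEGh2aoymjIZUU0QgAXdmVGVXZmZmZmZ5ZlVWVWZme5eMhmZqt7zdtkRWMzMkhmVVZkV5dnZVUwIBJWZCRWZmuqZmZWdmirg1ZWplVVd2ZlVVee2XVVVBNERV"/>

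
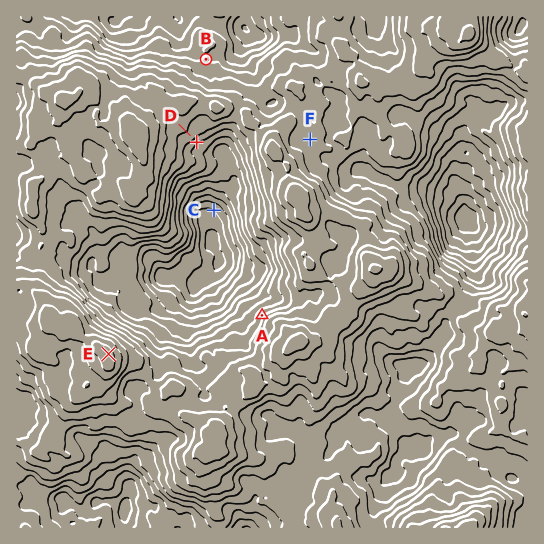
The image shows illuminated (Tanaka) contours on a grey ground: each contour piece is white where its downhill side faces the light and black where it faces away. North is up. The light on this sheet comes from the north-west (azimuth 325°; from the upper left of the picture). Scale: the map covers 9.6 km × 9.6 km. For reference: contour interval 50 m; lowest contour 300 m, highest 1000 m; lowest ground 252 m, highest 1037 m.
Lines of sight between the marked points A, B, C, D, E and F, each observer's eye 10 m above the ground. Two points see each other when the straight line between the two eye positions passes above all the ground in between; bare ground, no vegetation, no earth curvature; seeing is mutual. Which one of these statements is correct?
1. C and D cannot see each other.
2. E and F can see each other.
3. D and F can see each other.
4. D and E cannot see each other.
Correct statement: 1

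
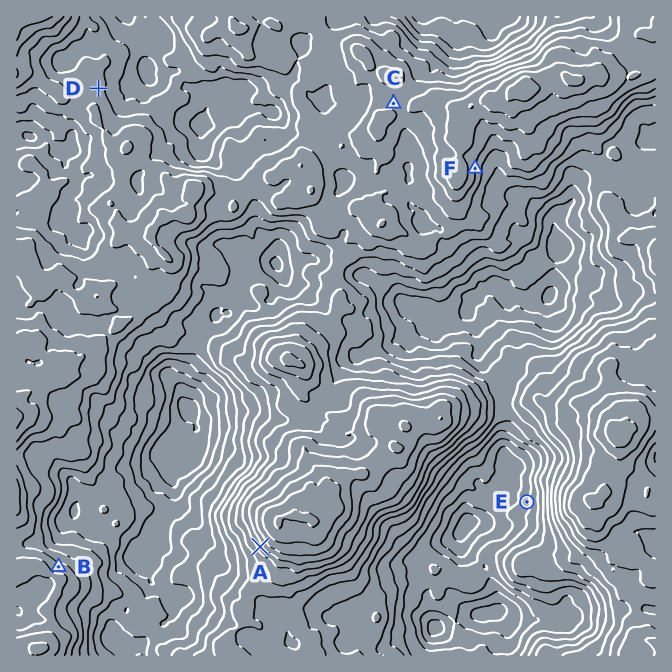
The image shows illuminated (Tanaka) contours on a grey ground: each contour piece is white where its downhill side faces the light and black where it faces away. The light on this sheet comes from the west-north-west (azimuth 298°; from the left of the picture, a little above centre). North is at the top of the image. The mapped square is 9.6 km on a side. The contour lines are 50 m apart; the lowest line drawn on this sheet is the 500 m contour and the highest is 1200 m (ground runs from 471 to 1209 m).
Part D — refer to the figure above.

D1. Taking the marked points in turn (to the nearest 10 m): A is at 1030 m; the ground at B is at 920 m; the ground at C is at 940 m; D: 830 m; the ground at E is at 640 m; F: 950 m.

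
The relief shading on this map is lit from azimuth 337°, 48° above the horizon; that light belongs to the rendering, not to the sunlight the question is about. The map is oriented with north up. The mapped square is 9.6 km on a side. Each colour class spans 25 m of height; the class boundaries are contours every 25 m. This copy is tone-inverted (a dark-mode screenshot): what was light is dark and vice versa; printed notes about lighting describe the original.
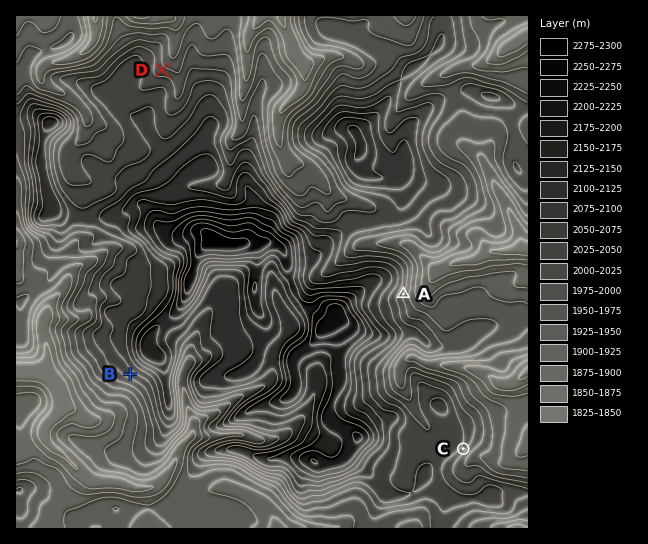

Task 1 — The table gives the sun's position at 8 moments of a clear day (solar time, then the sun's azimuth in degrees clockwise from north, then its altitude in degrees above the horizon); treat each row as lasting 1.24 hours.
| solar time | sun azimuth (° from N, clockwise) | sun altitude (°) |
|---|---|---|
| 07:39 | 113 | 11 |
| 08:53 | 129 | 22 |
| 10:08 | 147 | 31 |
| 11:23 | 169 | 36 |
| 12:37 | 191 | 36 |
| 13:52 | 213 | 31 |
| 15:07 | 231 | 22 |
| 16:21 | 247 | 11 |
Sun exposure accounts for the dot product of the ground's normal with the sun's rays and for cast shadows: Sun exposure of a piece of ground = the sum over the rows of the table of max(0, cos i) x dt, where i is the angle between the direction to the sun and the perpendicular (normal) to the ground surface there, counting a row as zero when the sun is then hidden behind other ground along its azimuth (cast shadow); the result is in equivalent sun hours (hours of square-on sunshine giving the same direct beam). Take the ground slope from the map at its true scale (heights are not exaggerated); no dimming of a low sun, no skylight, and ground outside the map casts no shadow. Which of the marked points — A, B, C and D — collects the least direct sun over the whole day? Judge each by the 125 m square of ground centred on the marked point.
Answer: D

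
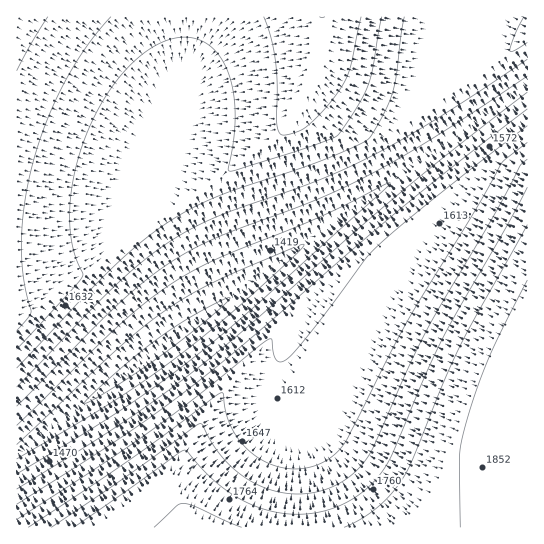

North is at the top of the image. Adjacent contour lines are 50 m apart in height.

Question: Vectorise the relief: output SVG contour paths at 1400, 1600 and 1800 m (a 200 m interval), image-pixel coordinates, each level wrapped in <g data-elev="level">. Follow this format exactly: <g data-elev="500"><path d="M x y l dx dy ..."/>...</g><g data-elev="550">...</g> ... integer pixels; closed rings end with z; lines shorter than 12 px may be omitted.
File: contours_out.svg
<g data-elev="1400"><path d="M17 445l100-95 48-39 26-17 28-15 78-33 7-1-12 13-51 47-70 56-62 43-92 55"/></g><g data-elev="1600"><path d="M17 368l96-101 29-26 27-19 22-14 24-11 103-35 32-13 18-10 15-24 9-22 4-18 8-58"/><path d="M527 126l-102 80-50 43-10 10-53 71-25 29-6 3-4-2-3-6-2-15-5 1-69 55-47 35-52 36-82 54"/><path d="M524 17l-9 18-5 16 5-1 12-8"/></g><g data-elev="1800"><path d="M242 527l-47-20-12-4-6 3-23 21"/><path d="M527 225l-68 122-17 39-30 75-8 16-12 16-14 14-16 11-18 9"/></g>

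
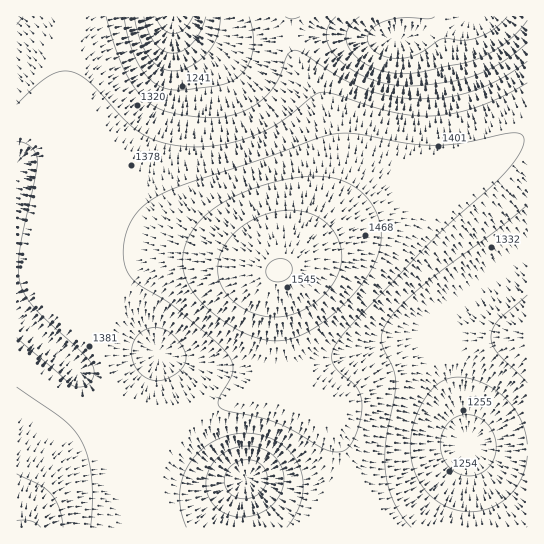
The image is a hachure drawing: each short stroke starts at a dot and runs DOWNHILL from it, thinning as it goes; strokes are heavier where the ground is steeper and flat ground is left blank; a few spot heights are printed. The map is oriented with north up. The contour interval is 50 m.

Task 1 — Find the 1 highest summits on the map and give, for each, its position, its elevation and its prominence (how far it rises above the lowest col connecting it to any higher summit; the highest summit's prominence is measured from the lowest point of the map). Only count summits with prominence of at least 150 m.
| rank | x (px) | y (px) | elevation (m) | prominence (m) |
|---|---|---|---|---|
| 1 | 279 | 270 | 1553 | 484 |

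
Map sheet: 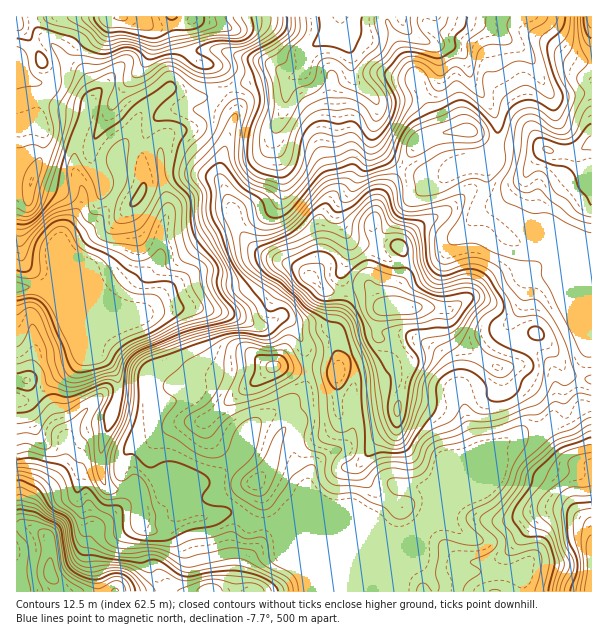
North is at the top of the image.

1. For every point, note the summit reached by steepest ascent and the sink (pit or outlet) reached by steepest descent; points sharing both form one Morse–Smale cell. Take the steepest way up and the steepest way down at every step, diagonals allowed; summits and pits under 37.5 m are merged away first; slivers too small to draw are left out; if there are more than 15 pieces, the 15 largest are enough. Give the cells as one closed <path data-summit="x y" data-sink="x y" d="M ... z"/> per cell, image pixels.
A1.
<path data-summit="395 306" data-sink="17 287" d="M228 90l-19 7-14 0-19-7-11 1-23 20-18 32 1 2 10-1 25 6 2 27 6 21 0 17-6 16-2 26-3 6-21 21-6 15-3 16-5 4-12 0-6-3-14-17-5-9-5-4-27 0-5 2 8 9 14 23 8 7 8 21 19 12 11 17 7 5 23 0 4-2 7-8 0-12-3-9-12-28-6-6 14-5 30-5 17 0 30 6 28 12 12 0 14-9 4 2 10 9 9 18 3 36-5 11-5 5-37 23-8 8-6 10-19-10-32-32-7 0-29 8-13 14-33-8-11 36-2 16 3 18 7 8 4 2 20-2 6 10 0 23 6 7 7 2 11 0 25-10 26-3 10-5 11 2 15 10 22 0 10 18 18 18 7 16 3 16 123 0-1-10-16-20-91-37 39-1 24 11 19-1 14-12 6-12 58-58 32-18 18 0 16-12 17-1 13-13 10-3 0-156-22-7-13 0-15-4-11 4-15 0-6-2-16-17-17-7-1-9 8-13 3-12-1-14 10-25-28-13-19 2-20 4-14 10-11 21-19 24-7 13-5 17 0 10 8 10 20 6 3 11-1 18-7 15 0 14-12 2-18-21-24 6-16-2-24-20-45-20-11-11-11-20-11-31-4-8 2-22 14-45 0-6z"/><path data-summit="50 573" data-sink="17 287" d="M44 288l-28 0 0 303 293 1-1-16-7-16-18-18-10-18-22 0-15-10-11-2-10 5-26 3-25 10-11 0-7-2-6-7 0-23-6-10-20 2-10-7-4-21 2-16 16-50 0-15-6-13-13-13-9-3-4-4-8-21-8-7-9-17-13-14z"/><path data-summit="395 306" data-sink="341 17" d="M341 20l-1 7-4 5-15 8-15 13-2 16-5 5-9 4-8-5-7 0-17 7-16 4-13 6 7 17 0 6-14 45-2 22 22 54 15 16 45 20 24 20 16 2 24-6 18 21 6 0 6-2 0-14 7-15 1-18-3-11-20-6-8-10 0-10 9-26 20-24 13-25 5-6 20-7 28-3 27 12 3-5 0-14-5-13-19-26-11-30-8-6-11-4-10 1 5 11 0 24-8 10-17 7-36 5-26-27-2-24-8-18z"/><path data-summit="122 17" data-sink="17 287" d="M192 16l-176 1 1 271 30 1 6-3 9-11 5-11 0-6-6-9 0-12 21-34 0-18 8-7 28-13 2-15 10-15 9-19 13-14 16-12 8 0 19 7 14 0 19-8-6-17-6-5-19-6-7-5-3-6-3-11 0-13 9-8z"/><path data-summit="591 591" data-sink="17 287" d="M591 406l-9 2-13 13-17 1-16 12-18 0-32 18-58 58-6 12-14 12-19 1-24-11-39 1 91 37 16 20 2 10 156 0z"/><path data-summit="273 366" data-sink="17 287" d="M197 307l-39 3-22 7 6 6 12 28 3 9 0 12-7 8-4 2-23 0-6-4 1 18-4 14 2 2 30 6 13-14 29-8 7 0 32 32 19 10 6-10 8-8 15-8 27-20 5-11-3-36-9-18-13-11-15 9-12 0-28-12z"/><path data-summit="591 143" data-sink="341 17" d="M534 16l-132 0 0 4 2 7 12 10 18 7 21 4 8 6 11 30 20 29 4 10-1 19 37 3 20 7 22 0 16-9 0-80-13-2-15-9-16-16z"/><path data-summit="50 573" data-sink="17 287" d="M135 144l-7 0-7 5-3 6-1 11-27 12-8 7 0 18-21 34 0 12 6 9 0 6-5 11-8 10 29 3 15 23 12 8 12 0 5-4 3-16 6-15 21-21 3-6 2-26 6-16 0-17-6-21-2-27z"/><path data-summit="591 143" data-sink="17 287" d="M501 142l-7 2-2 12-5 8-1 25-8 14-2 12 18 8 16 17 6 2 15 0 11-4 15 4 13 0 15 6 6 0 1-104-2 0-14 8-22 0-20-7z"/><path data-summit="122 17" data-sink="341 17" d="M339 16l-145 0-10 10 0 13 6 17 10 6 16 5 6 5 4 14 4 4 12-6 16-4 17-7 7 0 8 5 9-4 5-5 2-16 6-7 26-16z"/><path data-summit="50 573" data-sink="341 17" d="M401 16l-61 1 2 16 8 18 2 24 26 27 11 0 30-6 12-6 8-10 0-24-3-9-25-13-7-7z"/><path data-summit="591 17" data-sink="341 17" d="M591 16l-56 1 13 19 16 16 15 9 12 1z"/>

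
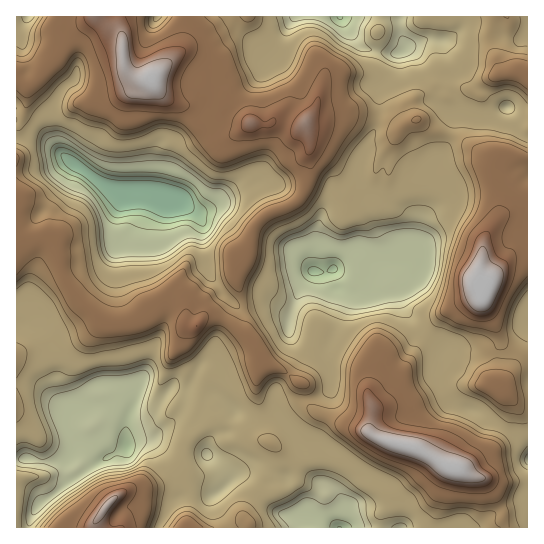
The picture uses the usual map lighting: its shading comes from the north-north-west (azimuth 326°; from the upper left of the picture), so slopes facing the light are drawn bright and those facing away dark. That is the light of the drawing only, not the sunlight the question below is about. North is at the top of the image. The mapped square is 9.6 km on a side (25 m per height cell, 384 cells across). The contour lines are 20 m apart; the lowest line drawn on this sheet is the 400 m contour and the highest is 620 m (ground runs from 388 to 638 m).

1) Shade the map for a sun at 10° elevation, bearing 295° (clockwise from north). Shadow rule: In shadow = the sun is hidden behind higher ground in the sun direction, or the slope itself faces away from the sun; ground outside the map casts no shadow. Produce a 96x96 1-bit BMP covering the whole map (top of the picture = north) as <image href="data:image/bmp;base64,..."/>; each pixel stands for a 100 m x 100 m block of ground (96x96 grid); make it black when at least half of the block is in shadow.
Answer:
<image width="96" height="96" href="data:image/bmp;base64,Qk2+BAAAAAAAAD4AAAAoAAAAYAAAAGAAAAABAAEAAAAAAIAEAAATCwAAEwsAAAIAAAAAAAAA////AAAAAAAAAADgAAAAAAAAAABgAEDwAAAAAAAAAABgAGBwAACAAAAAAABwAHBwAAGAAAAAAABwADhwAAAwAAAAAABwABhwAAAcAAAAABwgAAAwAAAMAAAAAB4AAAAgAAAAAAAAAA4AAAAAAAAAAAAAAEwAAAAAAAAAAAAAAAAAAAAAAAAAAAAAAAwAAAAAAAAAAAAAABwAAAAAAAAAAAAAAB2AAAAAAAAAAAAAABmAAAAAAAAAAAAAABkCAAAAAAAAAAAAAAACAAAAAAAAAAAAAAAAAAAAAAAAAAAAAAAAAAAAAAAAAAAAAAAAAAAAAAAAAAAAAAAAAAAAAAAAAAAAAAAAAAAAAAAAAAAAAAAAAAAAAAAAAAAAAAAAAAAAAAAAAAAAAAAAAAAAAAAAAAAAAAAAAAAAAAMAAAAAAAAAAAAAAAOAgAAAAAIAAAAAAAOAAAAQAAIADgAAAAEAAAA4AAAAAgAAAAAAAAAwAAAAAAIDAAAAAAAQAAAAAAADwAAAAAAAAAAAAAAB8AAAAAAAAAAAAAAA8AAAAAAAAAAAAAAAeAAAAAAAAAAAAAAAPAAAAAAAAAAAAADgPAAAAAAAAAAAAAAAOAAAAAAAABwAAAAAAAAAAAAAABwAAAAAAAAAAAAAAB4AAAAAAAAAAAAAAP8AAAAAAAAAAAAAAH8AAAAAAAAAAAAAAH8AAAAAABgAAAAAAD8AAAAAABgAAAAAAD+AAAAAABwAAAAAAB/AAAAAABwAAAAAAB0AAAAAAB4AAAAAABgAAAAAAA5gAAAAAAgAAAAAAA9gAAAAAAAAAAAAAAfgAAAAAAAAAMAAAAfgAAAAAAAAAcAAAAfgAAAAAAAAAcAAAAfwAAAAAAAAAcAAAAfwAAAAAAAAAYAAAAOQAAAAAAAAAYAAAAPDAAAAAAAAA4AAAAHxAAAAAAAAA4AAAAAfgAAAAAAAAwAAAAAPwAAAAAAAAAAAAAADwAAAAAAAAAAAAAADwAAAAAAAAAAAAAABwAAAAAAAAAAAAAAB4AAAAAAAAAAAAAAA4AAAAAAAAAAAAAAA4AAAAAAGAAAAAAAAcAAAAABvAAAAAAAAMAAAAABvgAAAAOAAGAAAAABPgAAAABAAHAAAAAAPgAAAAAAADgAAAAAPAAAAAAAABgAAAAAOAAAAAAAAAAAAAAAMAAAAAAAAAIAAAAAAAAHAAAAAAAAAAAAAAADgAAAAAAAAAAAAAAAAAAAAAAAAAAAAAAAAAAAAAAAAAAAAAAAAAAAAAAAAAAAAAAAAAAAAAAAAAAAYAAAAAAAAAAAAAAAOAAAAAAAAAAAAAAAHAAAAAAAAAAAAAAADgAAEAAAAA4AAAAABwAAGAAAAA4AAAAAA4AAGAAAAAQAAAAAAcAACAAAAAAAAAAAAcAAAAAAAAAAAAAAAIAAAAAAAAAAAAAAAAAYAAAAAAAAAAAAAAAYAAAAAAAAAAAAAAAYAAAAAAAAAAAAAAAQAAAAAAAAAAAAAAAAAAAAAAAAAAAAAAADAAAAAAAAAAAAAAADAAAAAAAAAAAA="/>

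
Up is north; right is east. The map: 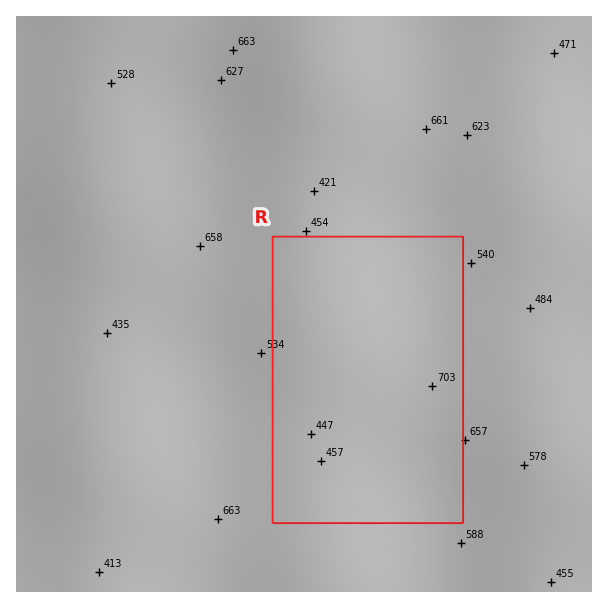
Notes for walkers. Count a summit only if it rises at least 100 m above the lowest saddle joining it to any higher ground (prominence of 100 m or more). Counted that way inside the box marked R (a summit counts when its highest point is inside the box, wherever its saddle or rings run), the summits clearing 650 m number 1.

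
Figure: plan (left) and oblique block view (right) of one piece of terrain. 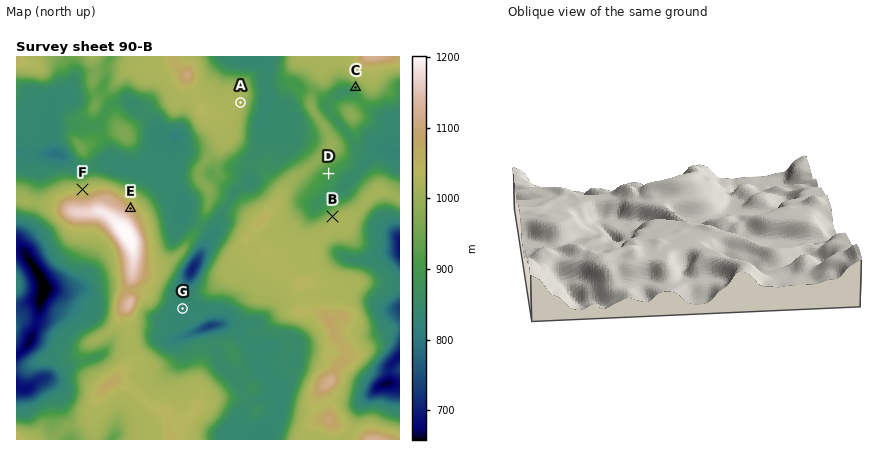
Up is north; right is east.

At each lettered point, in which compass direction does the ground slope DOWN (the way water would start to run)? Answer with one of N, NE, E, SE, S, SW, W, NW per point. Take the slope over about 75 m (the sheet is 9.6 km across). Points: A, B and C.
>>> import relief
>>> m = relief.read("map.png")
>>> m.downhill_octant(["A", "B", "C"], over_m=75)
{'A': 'E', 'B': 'NW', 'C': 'SW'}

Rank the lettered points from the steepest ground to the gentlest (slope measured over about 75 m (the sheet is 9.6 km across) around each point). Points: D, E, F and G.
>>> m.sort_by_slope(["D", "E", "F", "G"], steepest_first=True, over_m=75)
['E', 'F', 'D', 'G']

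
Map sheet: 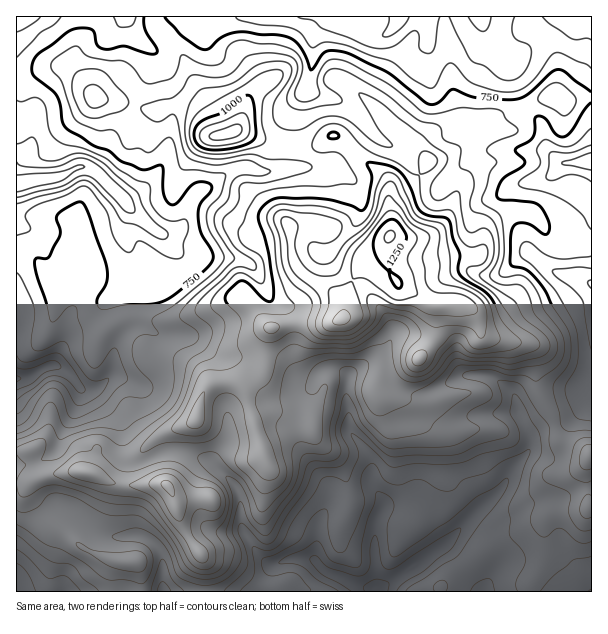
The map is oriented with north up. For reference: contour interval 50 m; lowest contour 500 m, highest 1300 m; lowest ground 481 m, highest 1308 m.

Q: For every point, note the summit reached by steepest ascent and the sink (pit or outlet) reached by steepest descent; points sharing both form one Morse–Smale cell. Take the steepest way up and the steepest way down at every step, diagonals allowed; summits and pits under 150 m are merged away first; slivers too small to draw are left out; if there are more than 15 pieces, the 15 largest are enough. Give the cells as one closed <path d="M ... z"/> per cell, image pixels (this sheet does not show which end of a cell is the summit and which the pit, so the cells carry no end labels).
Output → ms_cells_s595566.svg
<path d="M314 224l-12 0-13 4 3 29 6 12 7 7 22 12 13 11 3 6 0 13-16 6-31-2-24 6-7 14 0 23-3 7-22 13-7-3-15 0-9 3-7 10-6 25-40 18-12 11-4 6 2 6 29-10 15 1 24 10 22 20 8 13 2 35 16 24 8 8 8 4-6 9-4 17 327 0 1-136-17-10-12-2-5-6-6-24-16-28-1-26-5-12-6-5-18-1-21-6-4-4-7-21-7-5-35-2-30-16-14-19-2-25-5 6-6 3-16 1-21-14-9-11z"/><path d="M152 16l-136 1 0 232 14 4 8 8 18 33 19-16-1 4 12 21 2 14 14 15 18-10 50-2 43-13 21-9 9 0 17 22 10 8 26-6 31 2 15-5 1-14-3-6-13-11-22-12-10-12-3-7-3-29 13-4 18 2 9 3 9 11 18 13 15 1 10-4 10-16 0-22-3-32-11-11-17-11-22-22-8 0-16 10-23 2-2 17-4 4-24 3-12-4-10 0-11 4-15 12-12 6-9 10-10 25-5 5-7 4-9 0-8-5-27-26 0-4 8-3 14-11 15-21 5-12 4-29 0-21-8-21-1-19-3-6-8-6 7-2 7-9-12-13z"/><path d="M314 78l-6 0-1 11-11 15-6 24 0 19 18 1 10-3 12-9 8 0 22 22 17 11 11 11 3 54-5 9 0 21 5 11 11 13 14 6 12 8 39 4 7 5 7 21 4 4 13 4 29 4 3 4 5 12 1 26 16 28 6 24 5 6 12 2 16 10 1-358-28 2-7-4-6 0-14 4-37 18-9 14-21 8-17 12-16 8-9 0-8-13-10-9-15-10-27-28-14-10-21-11z"/><path d="M21 250l-5 1 1 200 15-1 6 12 13-8 5-5 6-18 17-29 2-14 14 4 25 30 2 10 0 21 4 8 3 2 11 0 2-2-2-6 4-6 12-11 40-18 6-25 7-10 9-3 15 0 7 3 22-13 3-7 0-23 6-13-11-9-17-22-9 0-21 9-43 13-44 0-24 12-14-15-2-14-12-22-18 13-18-33-8-8z"/><path d="M591 16l-264 0-13 19-1 27-5 15 7 2 18 0 17 7 18 14 27 28 15 10 10 9 8 13 9 0 16-8 17-12 21-8 9-14 37-18 14-4 6 0 7 4 27-3z"/><path d="M177 451l-13 1-22 10 6 14 11 8-36 2-42-16-36 5-9-13-20 5 0 16 14 0-2 9 3 6 11 15 17 16 3 0 10-12 6 0 18 15 12 4 30-1 11 5 13 15 2 37 99 0 5-17 6-9-8-4-8-8-16-24-1-27-6-17-25-24z"/><path d="M167 40l-8 8-7 2 8 6 3 6 1 19 8 21 0 21-4 29-5 12-15 21-22 15 0 3 6 8 29 23 9 0 7-4 9-11 6-19 9-10 8-3 19-15 11-4 10 0 12 4 24-3 4-4 1-7 0-10-15-2-32-14-7-2-5 3-10 1-11-32-16-19-12-27z"/><path d="M326 16l-93 0-30 16-21-4-9 6-5 7 14 15 12 27 18 25 8 26 5 0 9-2 4-4 10-30 13-13 26-13 21 6 2-3 4-40 10-12z"/><path d="M81 388l-2 14-17 29-6 18-19 13 3 8 5 5 36-5 42 16 36-2-11-8-7-14-12 1-3-2-4-8 0-21-2-10-25-30z"/><path d="M62 530l-6 7-4 18-8 12-9 9-15 7-4 5 1 4 125-1-2-19-5-10-21-2-15-4-18-9z"/><path d="M290 72l-9 1-15 9-18 16-11 32 42 18 11-1 0-19 4-15 4-12 9-12 1-11z"/><path d="M78 517l-6 0-11 13 20 17 18 9 15 4 21 2 5 10 3 20 20-1-1-36-13-15-11-5-30 1-12-4z"/><path d="M29 482l-13 3 1 103 3-5 15-7 9-9 8-12 4-18 5-7-8-6-16-17-9-15z"/><path d="M231 16l-78 0-1 5 6 11 9 8 15-12 21 4z"/><path d="M32 450l-16 2 1 14 13-2 7-3z"/>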